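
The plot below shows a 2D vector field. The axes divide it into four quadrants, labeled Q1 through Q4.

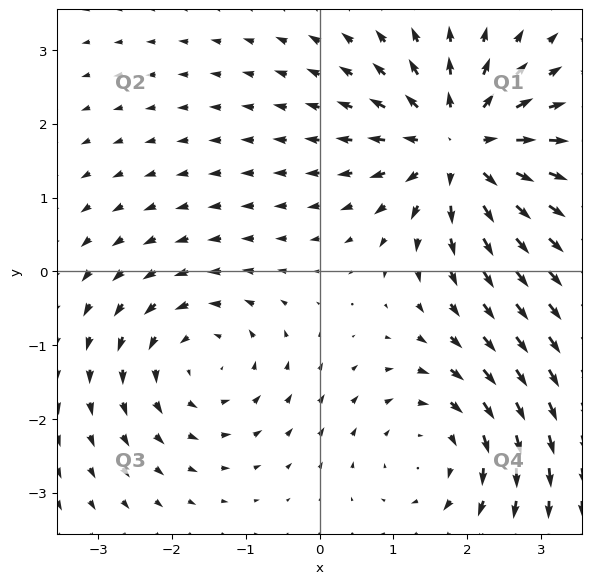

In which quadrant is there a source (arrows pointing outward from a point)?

Q1

The source sits at approximately (1.9, 1.7), which lies in quadrant Q1. The divergence there is about +6, positive as expected for a source.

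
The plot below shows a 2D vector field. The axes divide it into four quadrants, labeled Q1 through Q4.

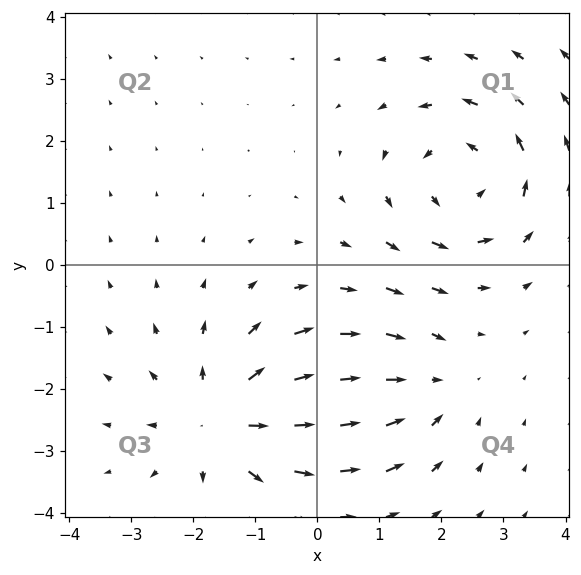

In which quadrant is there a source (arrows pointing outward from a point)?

Q3

The source sits at approximately (-1.5, -2.5), which lies in quadrant Q3. The divergence there is about +4, positive as expected for a source.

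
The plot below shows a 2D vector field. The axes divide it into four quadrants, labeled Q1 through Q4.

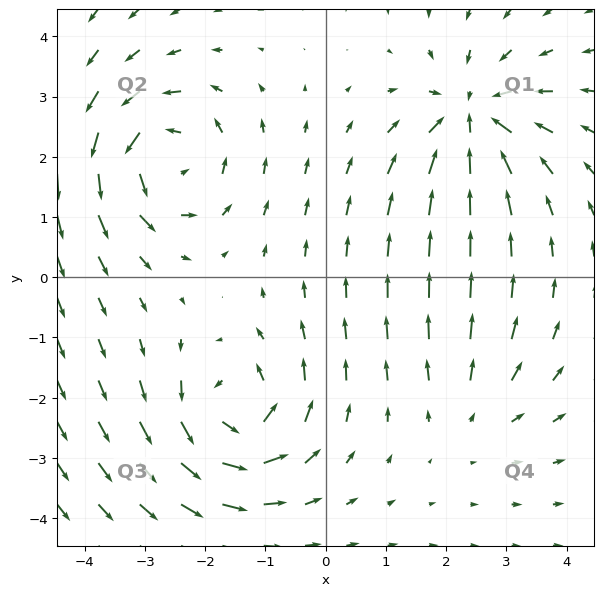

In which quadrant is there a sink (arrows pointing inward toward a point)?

The sink sits at approximately (2.4, 2.7), which lies in quadrant Q1. The divergence there is about -6, negative as expected for a sink.

Q1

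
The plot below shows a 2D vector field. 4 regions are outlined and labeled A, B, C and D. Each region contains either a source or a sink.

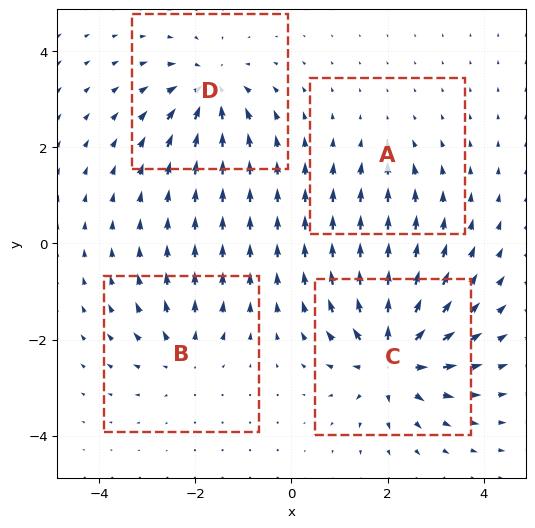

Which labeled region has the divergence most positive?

Divergence at each region's feature centre — A: about -3, B: about +4, C: about +9, D: about -6. Region C is most positive.

C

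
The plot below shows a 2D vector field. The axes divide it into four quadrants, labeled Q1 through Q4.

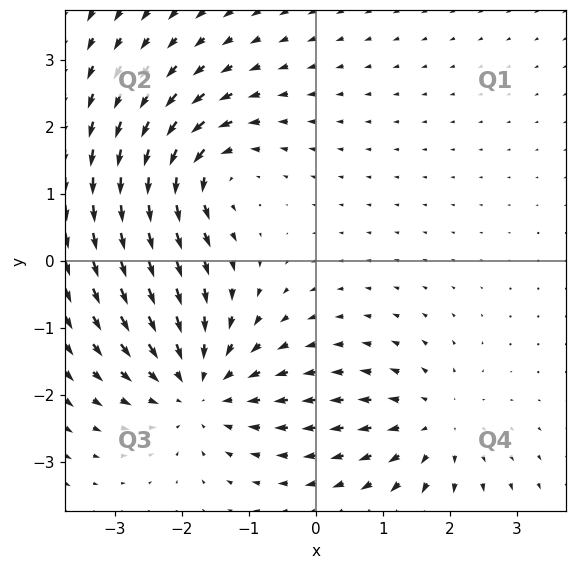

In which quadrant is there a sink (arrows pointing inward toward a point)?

The sink sits at approximately (-1.8, -1.9), which lies in quadrant Q3. The divergence there is about -4, negative as expected for a sink.

Q3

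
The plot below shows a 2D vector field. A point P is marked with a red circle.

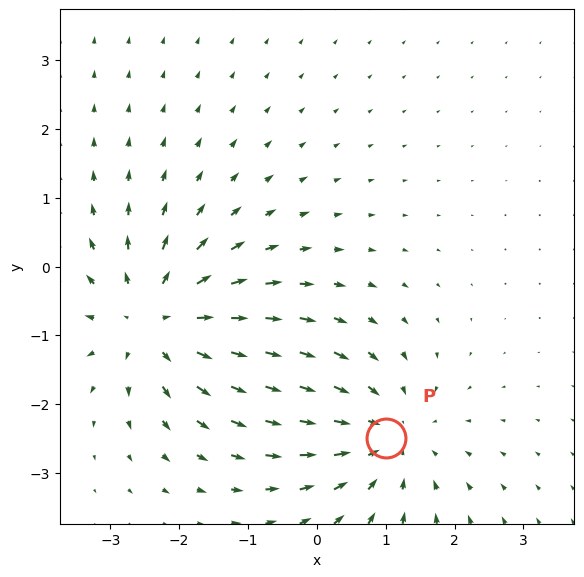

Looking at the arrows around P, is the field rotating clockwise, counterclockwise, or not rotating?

Near P at (1.0, -2.5) the arrows show no circulation. The curl there is ≈0.

not rotating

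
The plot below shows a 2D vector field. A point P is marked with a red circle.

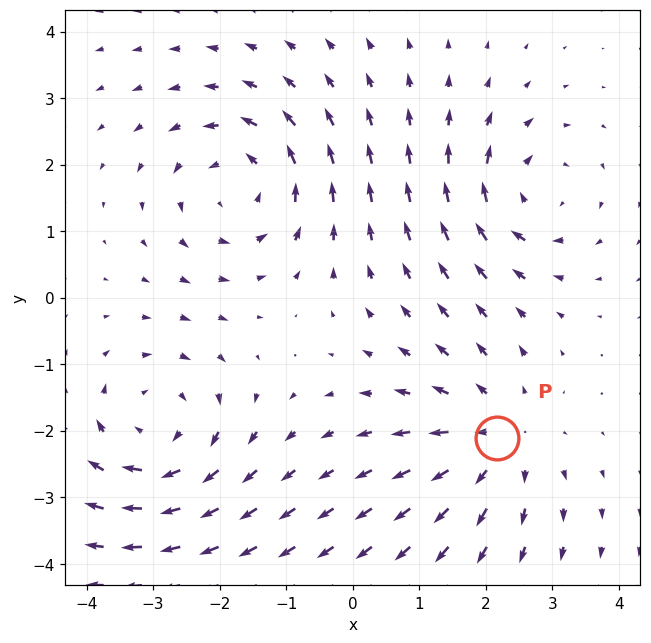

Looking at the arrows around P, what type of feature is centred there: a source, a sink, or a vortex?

At P (2.2, -2.1) the arrows spread outward. Divergence about +3, curl ≈0 — positive divergence with near-zero curl is a source.

source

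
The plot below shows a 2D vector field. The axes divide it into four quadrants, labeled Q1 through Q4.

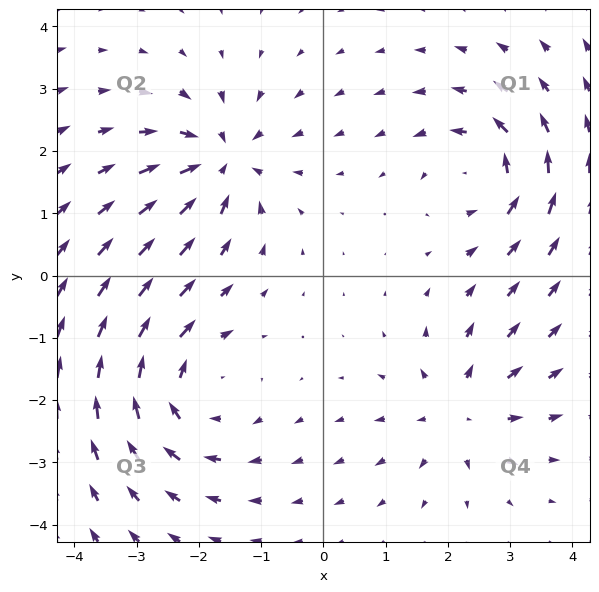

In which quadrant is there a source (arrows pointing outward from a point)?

Q4

The source sits at approximately (2.2, -2.2), which lies in quadrant Q4. The divergence there is about +4, positive as expected for a source.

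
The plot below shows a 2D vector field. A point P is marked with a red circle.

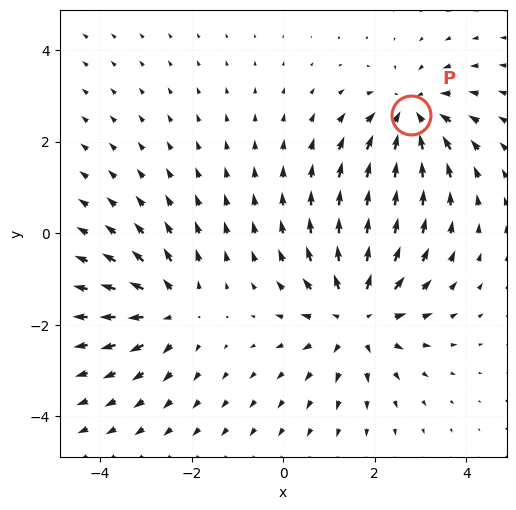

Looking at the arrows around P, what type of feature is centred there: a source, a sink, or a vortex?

At P (2.8, 2.6) the arrows converge inward. Divergence about -3, curl ≈0 — negative divergence with near-zero curl is a sink.

sink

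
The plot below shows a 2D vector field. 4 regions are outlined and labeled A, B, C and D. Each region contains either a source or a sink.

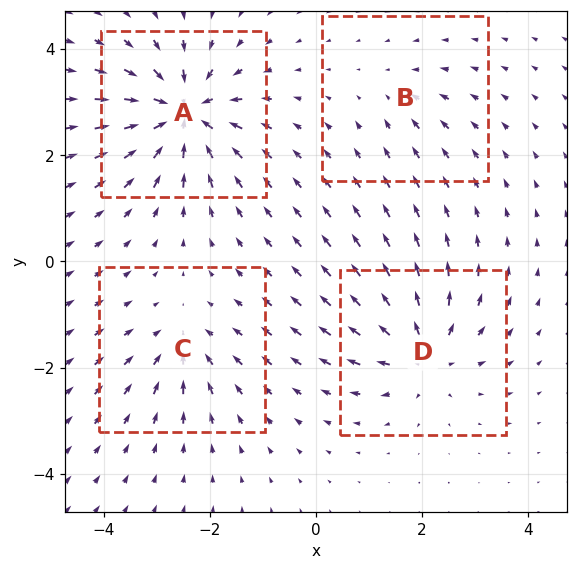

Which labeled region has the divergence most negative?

Divergence at each region's feature centre — A: about -8, B: about -3, C: about -4, D: about +6. Region A is most negative.

A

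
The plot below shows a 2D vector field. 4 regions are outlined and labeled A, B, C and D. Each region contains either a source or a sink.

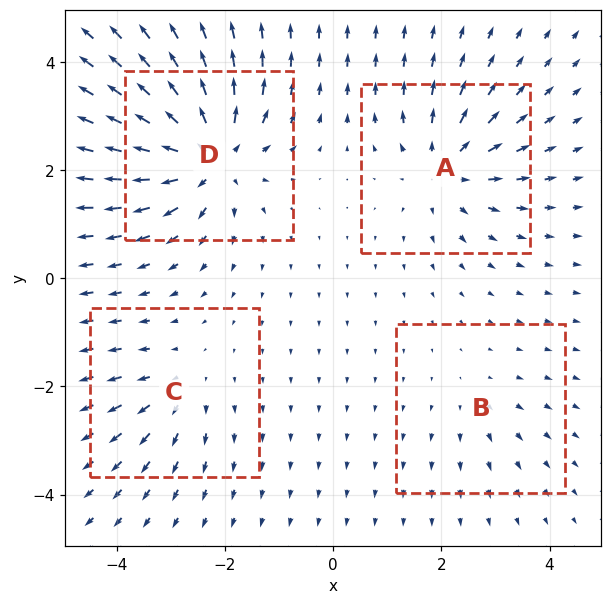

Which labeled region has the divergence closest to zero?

Divergence at each region's feature centre — A: about +5, B: about +2, C: about +4, D: about +8. Region B is closest to zero.

B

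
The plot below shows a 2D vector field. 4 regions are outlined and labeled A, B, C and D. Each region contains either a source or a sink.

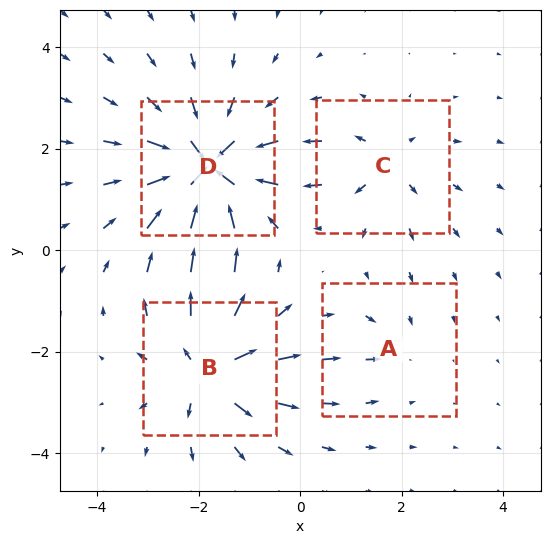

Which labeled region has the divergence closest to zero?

Divergence at each region's feature centre — A: about -2, B: about +6, C: about +4, D: about -9. Region A is closest to zero.

A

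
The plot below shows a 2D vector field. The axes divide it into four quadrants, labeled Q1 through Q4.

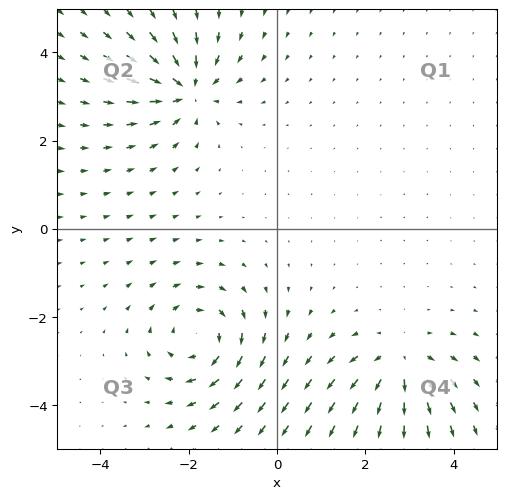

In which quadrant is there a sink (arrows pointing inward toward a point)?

The sink sits at approximately (-2.0, 3.2), which lies in quadrant Q2. The divergence there is about -6, negative as expected for a sink.

Q2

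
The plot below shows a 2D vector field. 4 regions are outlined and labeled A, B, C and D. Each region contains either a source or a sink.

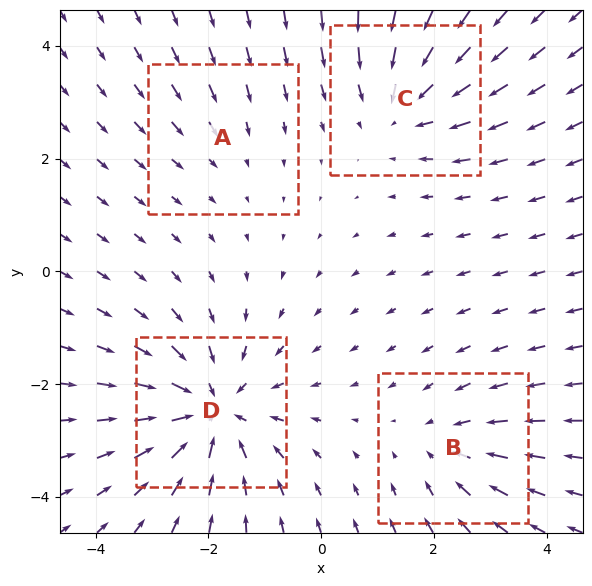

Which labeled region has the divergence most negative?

D

Divergence at each region's feature centre — A: about -2, B: about -3, C: about -4, D: about -6. Region D is most negative.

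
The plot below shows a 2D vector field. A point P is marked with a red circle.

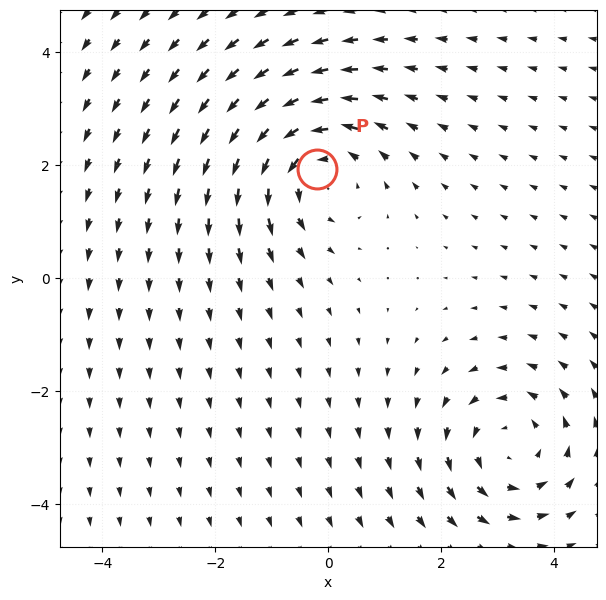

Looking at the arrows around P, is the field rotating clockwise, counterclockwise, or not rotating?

Near P at (-0.2, 1.9) the arrows circulate counterclockwise. The curl (z-component) there is about +4; positive curl means counterclockwise rotation.

counterclockwise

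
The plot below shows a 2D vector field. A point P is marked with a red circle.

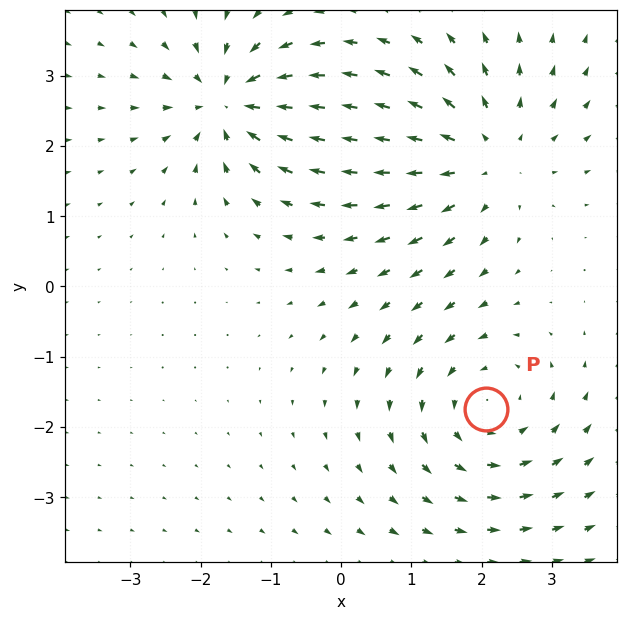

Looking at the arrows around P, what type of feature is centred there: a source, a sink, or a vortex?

vortex

At P (2.1, -1.7) the arrows circulate counterclockwise. Divergence ≈0, curl about +3 — near-zero divergence with nonzero curl is a vortex.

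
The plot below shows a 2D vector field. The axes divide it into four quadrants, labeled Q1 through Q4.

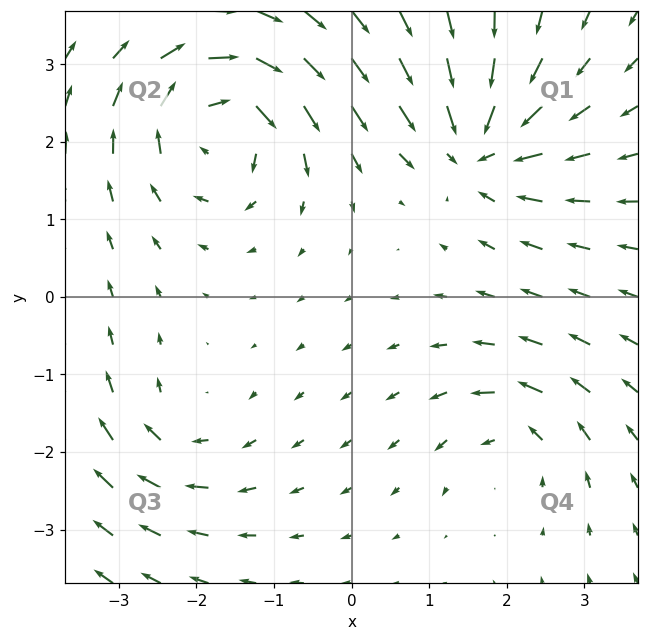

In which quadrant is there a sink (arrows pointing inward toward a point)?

The sink sits at approximately (1.6, 1.9), which lies in quadrant Q1. The divergence there is about -6, negative as expected for a sink.

Q1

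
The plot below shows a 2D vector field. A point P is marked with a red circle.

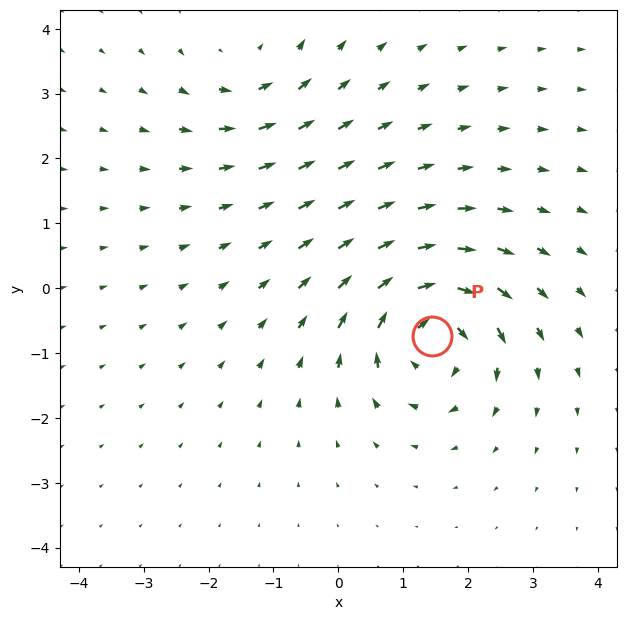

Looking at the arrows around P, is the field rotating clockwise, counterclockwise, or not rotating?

Near P at (1.4, -0.7) the arrows circulate clockwise. The curl (z-component) there is about -6; negative curl means clockwise rotation.

clockwise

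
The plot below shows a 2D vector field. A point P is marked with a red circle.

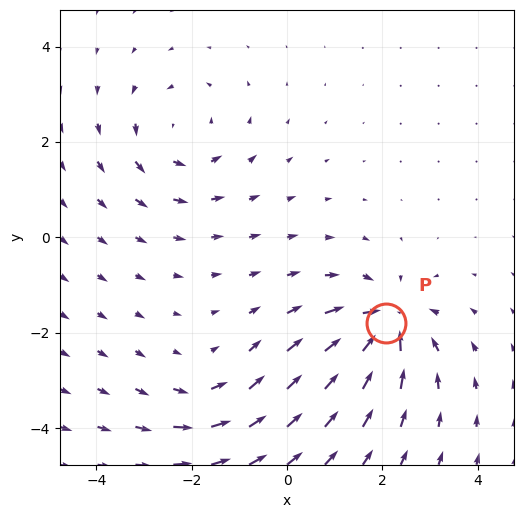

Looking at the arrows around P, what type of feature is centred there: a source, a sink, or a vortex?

At P (2.1, -1.8) the arrows converge inward. Divergence about -6, curl ≈0 — negative divergence with near-zero curl is a sink.

sink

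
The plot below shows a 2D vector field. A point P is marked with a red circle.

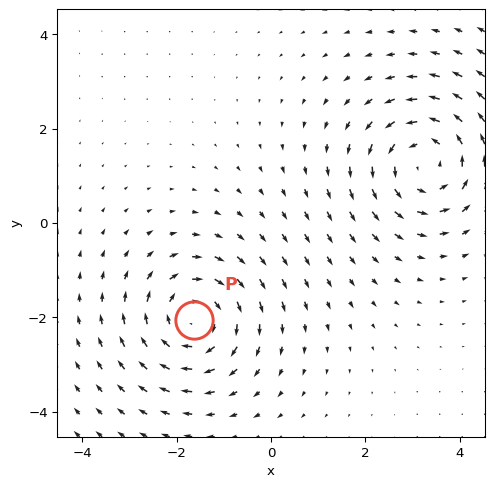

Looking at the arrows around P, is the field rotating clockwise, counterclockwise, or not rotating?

clockwise

Near P at (-1.6, -2.0) the arrows circulate clockwise. The curl (z-component) there is about -3; negative curl means clockwise rotation.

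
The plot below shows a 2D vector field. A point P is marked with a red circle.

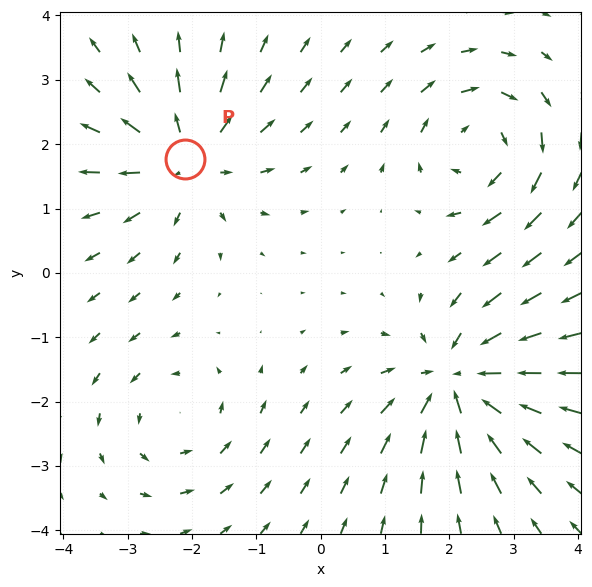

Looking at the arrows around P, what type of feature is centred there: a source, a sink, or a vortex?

At P (-2.1, 1.8) the arrows spread outward. Divergence about +4, curl ≈0 — positive divergence with near-zero curl is a source.

source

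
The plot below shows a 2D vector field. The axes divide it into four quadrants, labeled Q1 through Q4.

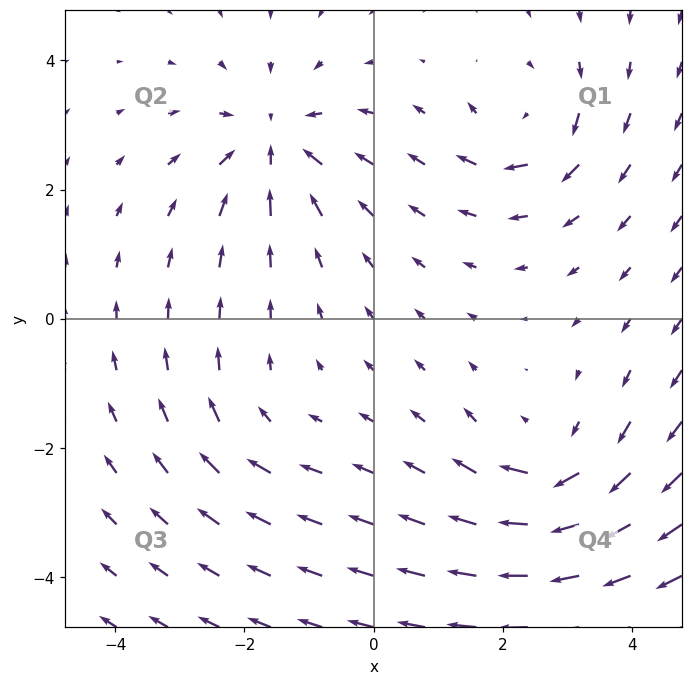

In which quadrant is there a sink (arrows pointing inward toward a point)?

The sink sits at approximately (-1.5, 2.7), which lies in quadrant Q2. The divergence there is about -5, negative as expected for a sink.

Q2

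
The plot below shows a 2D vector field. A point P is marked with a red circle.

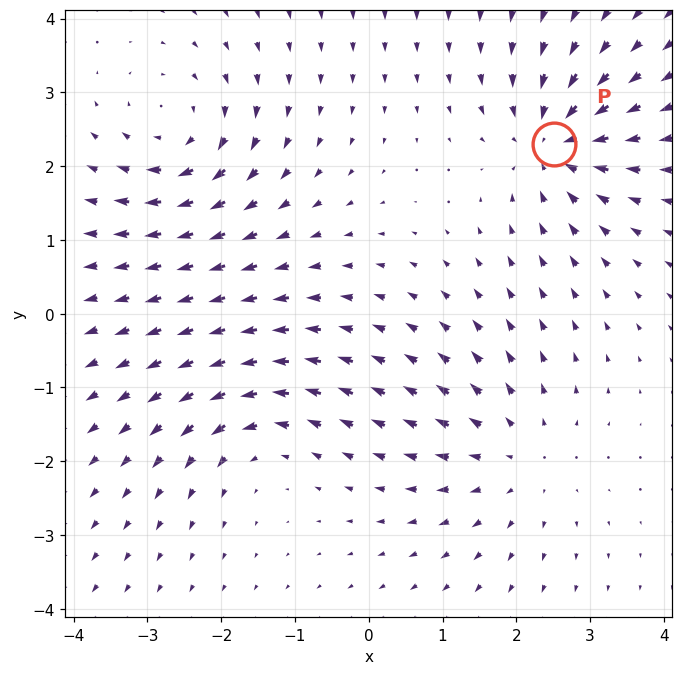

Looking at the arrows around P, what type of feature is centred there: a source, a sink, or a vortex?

At P (2.5, 2.3) the arrows converge inward. Divergence about -6, curl ≈0 — negative divergence with near-zero curl is a sink.

sink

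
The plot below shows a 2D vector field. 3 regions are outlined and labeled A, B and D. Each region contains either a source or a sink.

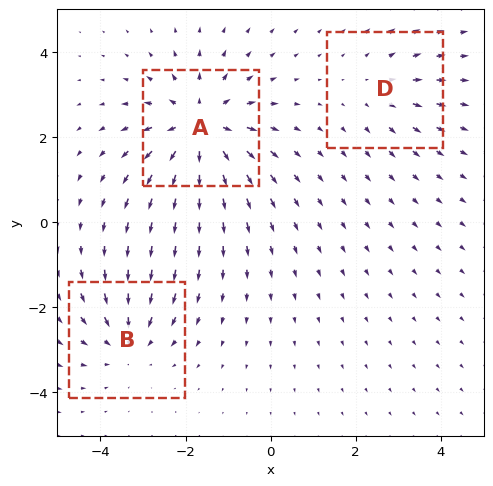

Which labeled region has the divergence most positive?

A

Divergence at each region's feature centre — A: about +5, B: about -3, D: about +2. Region A is most positive.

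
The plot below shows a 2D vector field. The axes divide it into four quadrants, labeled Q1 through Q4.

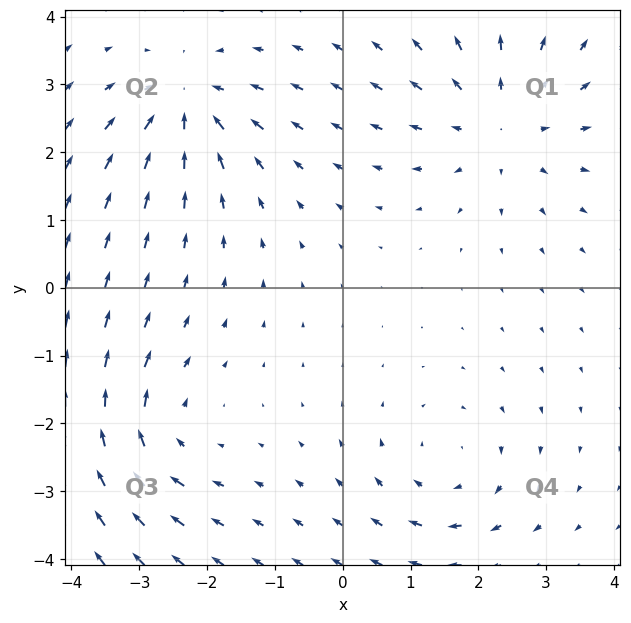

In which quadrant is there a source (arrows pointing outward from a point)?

Q1

The source sits at approximately (2.3, 2.4), which lies in quadrant Q1. The divergence there is about +4, positive as expected for a source.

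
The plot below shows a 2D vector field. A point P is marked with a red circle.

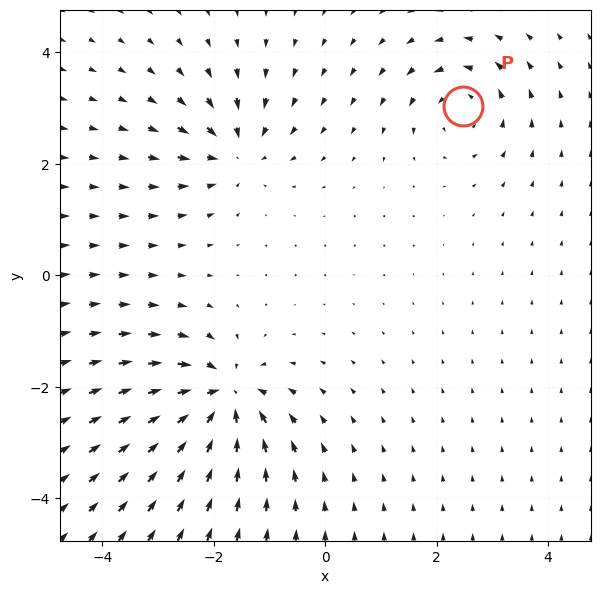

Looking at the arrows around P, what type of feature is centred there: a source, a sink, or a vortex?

At P (2.5, 3.0) the arrows circulate counterclockwise. Divergence ≈0, curl about +4 — near-zero divergence with nonzero curl is a vortex.

vortex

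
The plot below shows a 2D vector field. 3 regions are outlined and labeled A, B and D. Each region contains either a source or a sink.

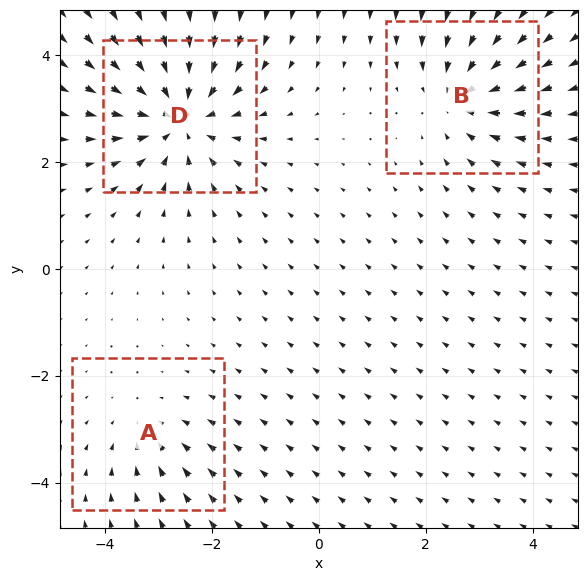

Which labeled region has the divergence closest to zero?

A

Divergence at each region's feature centre — A: about -2, B: about -3, D: about -5. Region A is closest to zero.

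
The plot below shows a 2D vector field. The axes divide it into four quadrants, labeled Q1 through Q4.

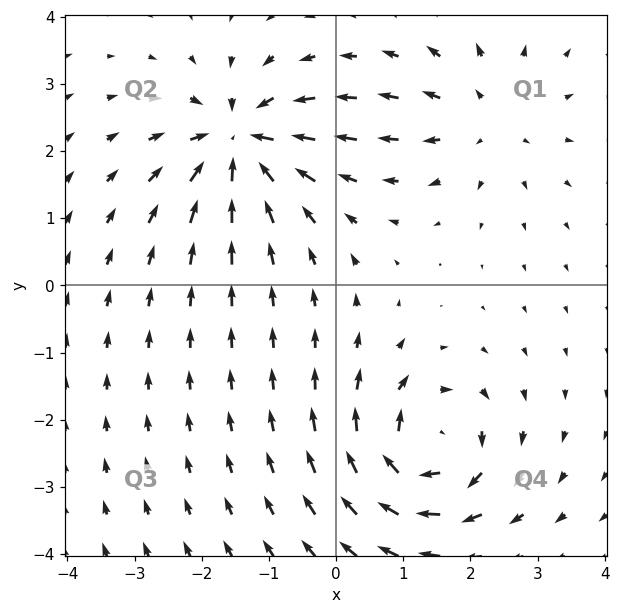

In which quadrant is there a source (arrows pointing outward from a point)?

The source sits at approximately (2.2, 2.5), which lies in quadrant Q1. The divergence there is about +3, positive as expected for a source.

Q1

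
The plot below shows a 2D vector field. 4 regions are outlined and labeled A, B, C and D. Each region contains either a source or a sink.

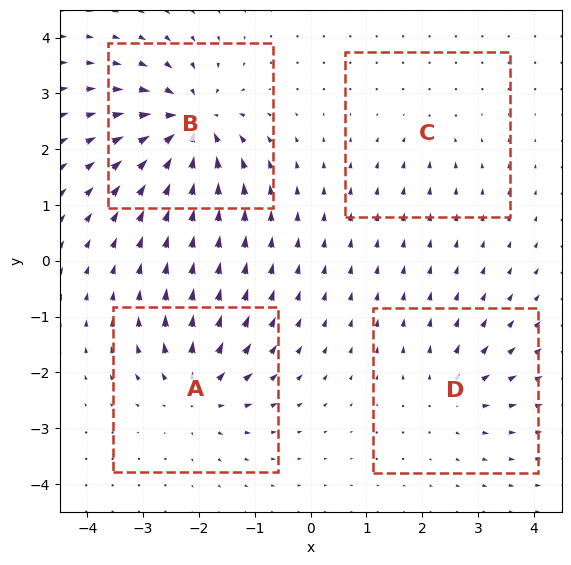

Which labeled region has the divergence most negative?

B

Divergence at each region's feature centre — A: about +6, B: about -8, C: about -2, D: about +4. Region B is most negative.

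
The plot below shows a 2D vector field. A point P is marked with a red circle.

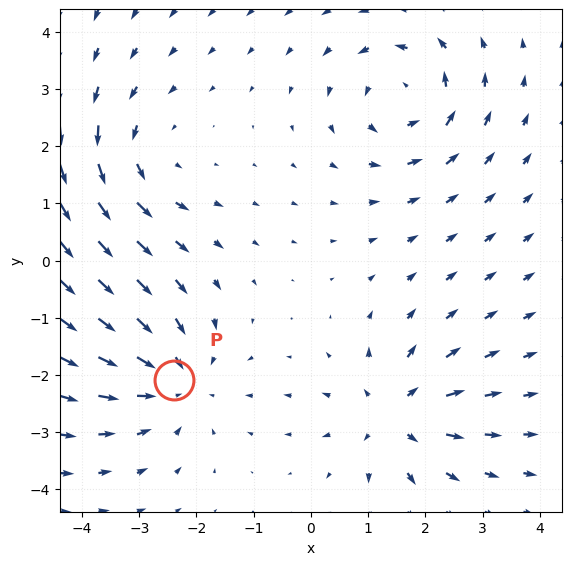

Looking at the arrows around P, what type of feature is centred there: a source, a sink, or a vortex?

sink

At P (-2.4, -2.1) the arrows converge inward. Divergence about -4, curl ≈0 — negative divergence with near-zero curl is a sink.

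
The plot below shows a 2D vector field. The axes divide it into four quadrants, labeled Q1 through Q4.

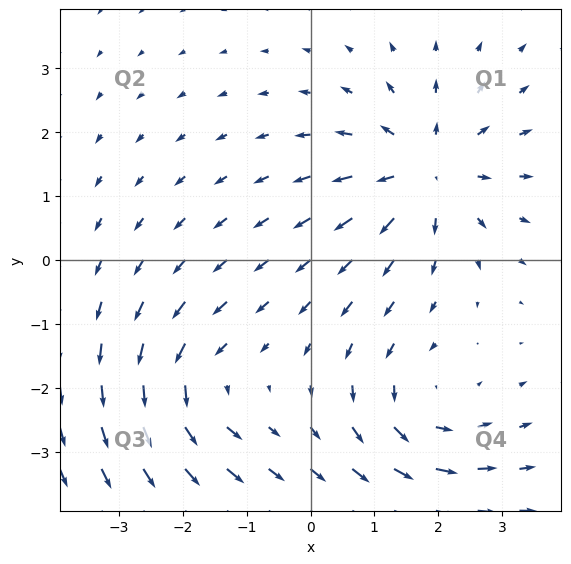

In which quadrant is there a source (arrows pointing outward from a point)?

Q1

The source sits at approximately (1.8, 1.4), which lies in quadrant Q1. The divergence there is about +4, positive as expected for a source.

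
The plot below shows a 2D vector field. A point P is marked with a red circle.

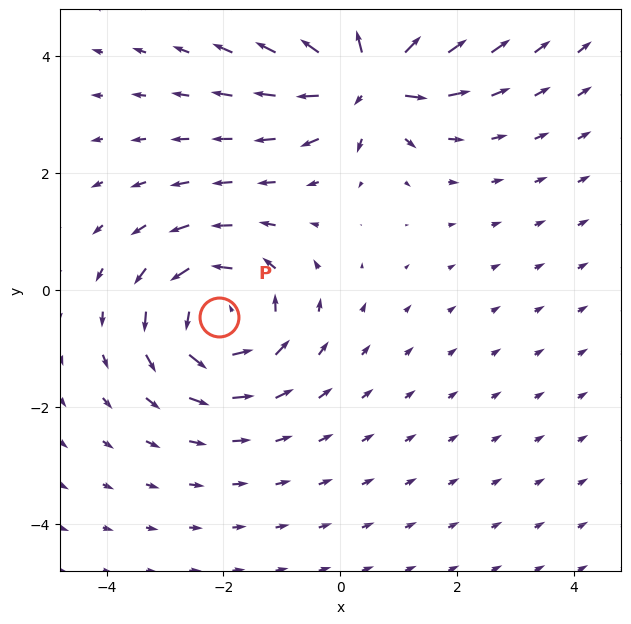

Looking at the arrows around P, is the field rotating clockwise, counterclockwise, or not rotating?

counterclockwise

Near P at (-2.1, -0.5) the arrows circulate counterclockwise. The curl (z-component) there is about +5; positive curl means counterclockwise rotation.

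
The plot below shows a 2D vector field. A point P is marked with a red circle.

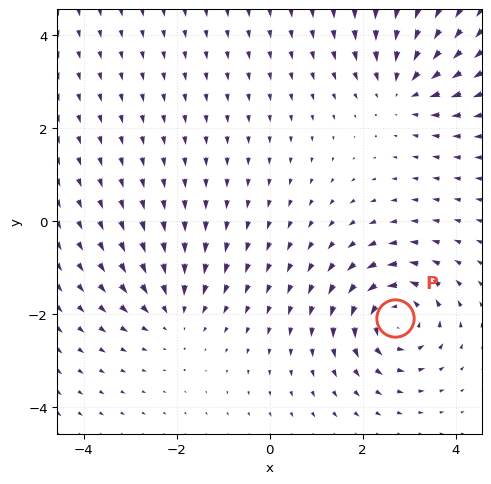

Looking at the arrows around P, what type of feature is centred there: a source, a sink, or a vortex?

At P (2.7, -2.1) the arrows circulate counterclockwise. Divergence ≈0, curl about +6 — near-zero divergence with nonzero curl is a vortex.

vortex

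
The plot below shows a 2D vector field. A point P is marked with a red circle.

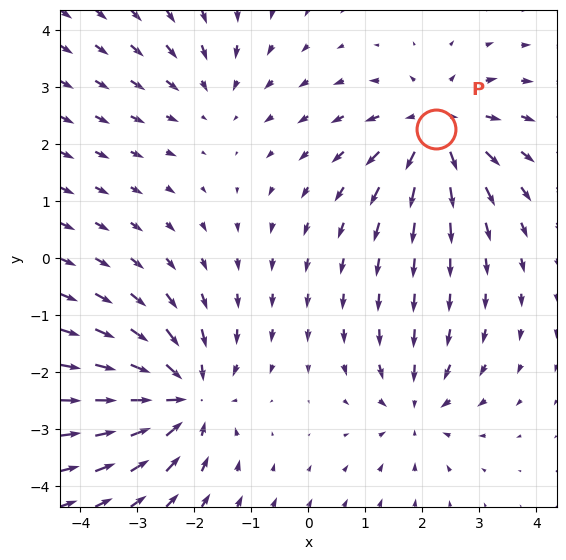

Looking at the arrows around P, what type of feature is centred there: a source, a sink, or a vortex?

source

At P (2.2, 2.3) the arrows spread outward. Divergence about +5, curl ≈0 — positive divergence with near-zero curl is a source.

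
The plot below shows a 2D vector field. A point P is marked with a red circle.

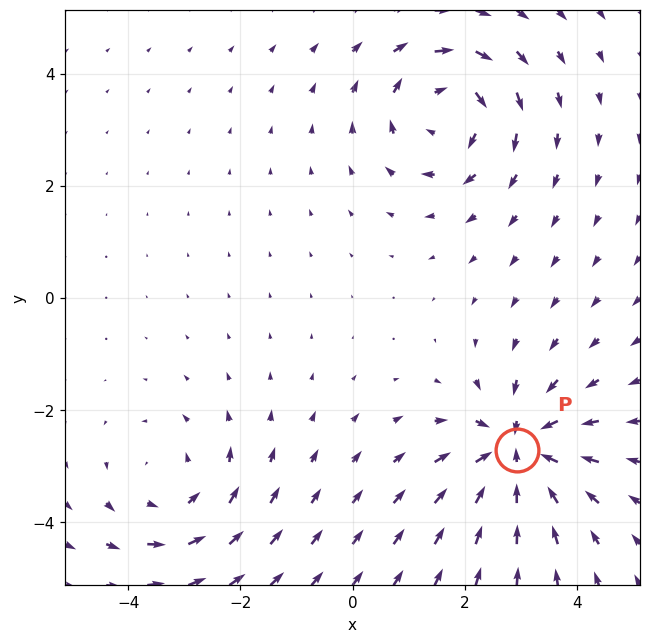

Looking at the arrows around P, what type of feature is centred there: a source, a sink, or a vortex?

At P (2.9, -2.7) the arrows converge inward. Divergence about -6, curl ≈0 — negative divergence with near-zero curl is a sink.

sink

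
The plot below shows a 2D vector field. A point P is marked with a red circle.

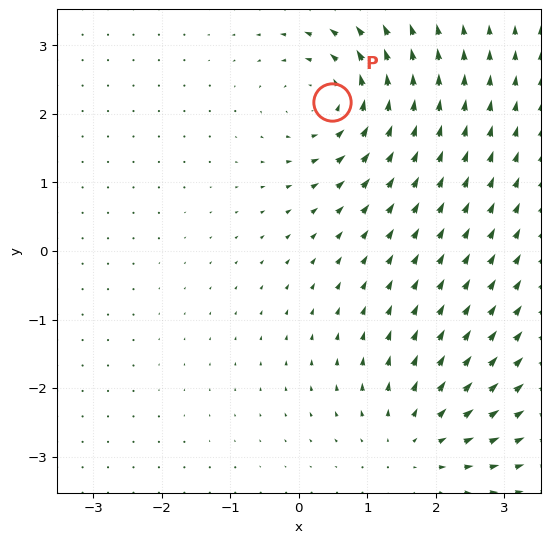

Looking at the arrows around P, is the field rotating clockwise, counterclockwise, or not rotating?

Near P at (0.5, 2.2) the arrows circulate counterclockwise. The curl (z-component) there is about +4; positive curl means counterclockwise rotation.

counterclockwise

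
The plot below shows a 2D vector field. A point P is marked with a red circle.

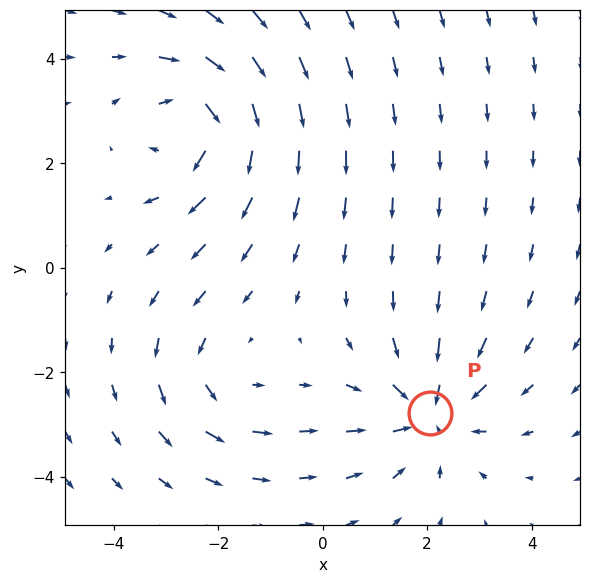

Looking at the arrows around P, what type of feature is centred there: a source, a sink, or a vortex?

sink

At P (2.1, -2.8) the arrows converge inward. Divergence about -4, curl ≈0 — negative divergence with near-zero curl is a sink.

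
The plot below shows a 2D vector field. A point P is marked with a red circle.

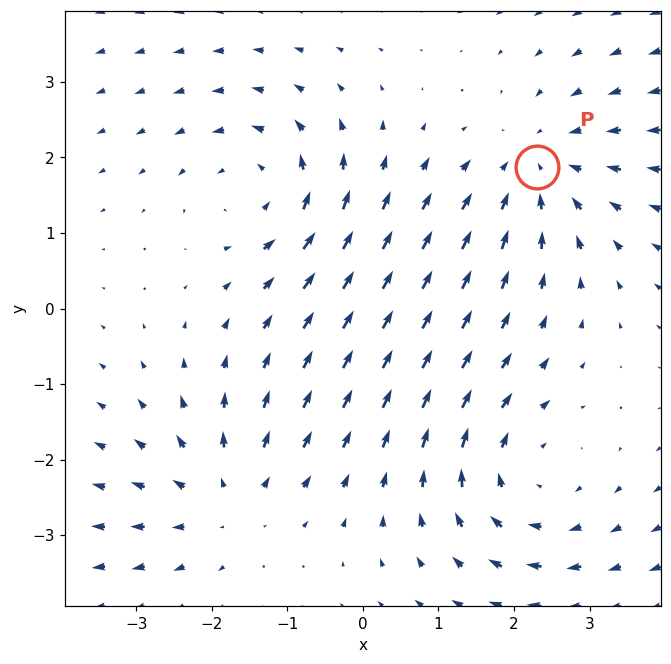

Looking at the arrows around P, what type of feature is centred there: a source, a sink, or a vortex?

At P (2.3, 1.9) the arrows converge inward. Divergence about -3, curl ≈0 — negative divergence with near-zero curl is a sink.

sink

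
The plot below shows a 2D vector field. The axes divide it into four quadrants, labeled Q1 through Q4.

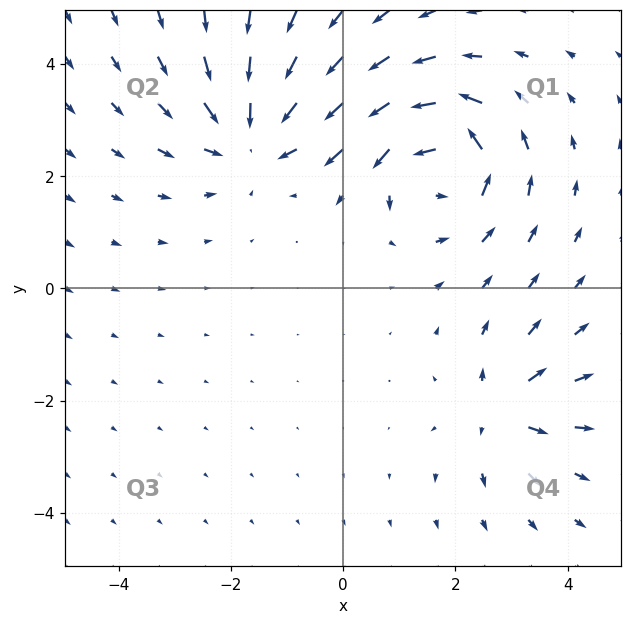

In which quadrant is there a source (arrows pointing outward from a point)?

The source sits at approximately (2.8, -2.2), which lies in quadrant Q4. The divergence there is about +4, positive as expected for a source.

Q4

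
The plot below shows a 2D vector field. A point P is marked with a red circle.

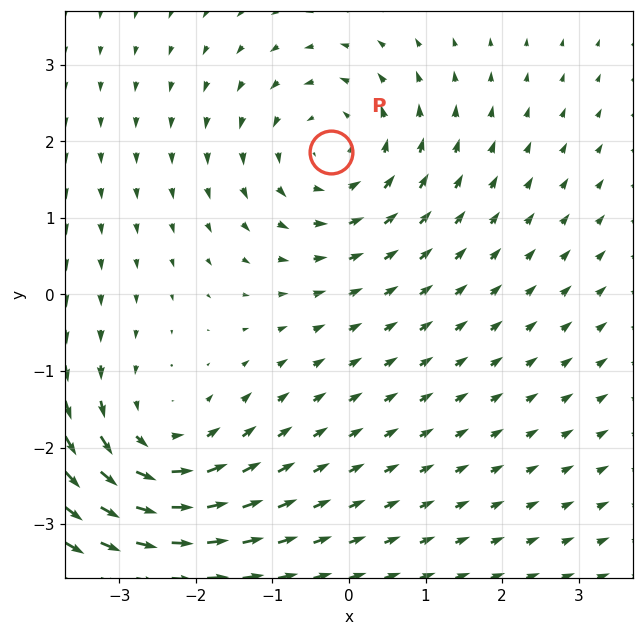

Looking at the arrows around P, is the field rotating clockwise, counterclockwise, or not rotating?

counterclockwise

Near P at (-0.2, 1.9) the arrows circulate counterclockwise. The curl (z-component) there is about +4; positive curl means counterclockwise rotation.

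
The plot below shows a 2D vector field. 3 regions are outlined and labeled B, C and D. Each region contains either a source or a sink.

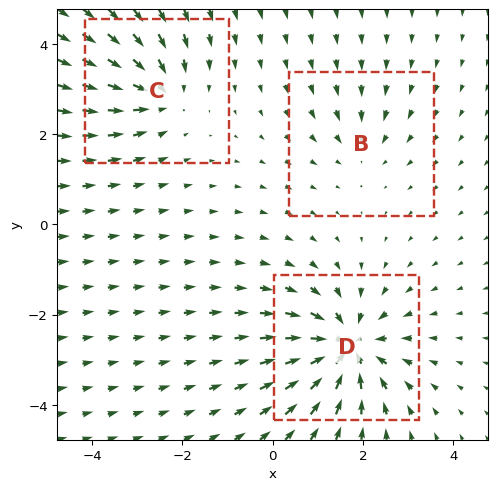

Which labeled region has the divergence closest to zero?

B

Divergence at each region's feature centre — B: about -2, C: about -4, D: about -6. Region B is closest to zero.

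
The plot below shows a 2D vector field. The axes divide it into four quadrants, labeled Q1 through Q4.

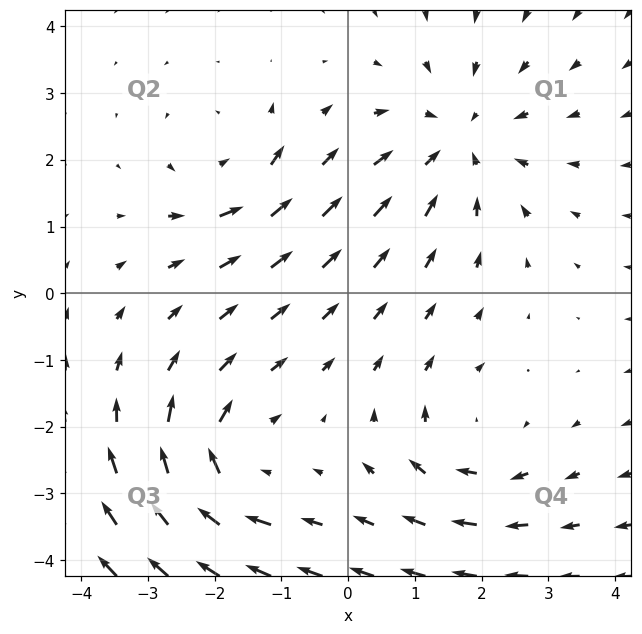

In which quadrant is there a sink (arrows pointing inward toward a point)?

The sink sits at approximately (1.7, 2.3), which lies in quadrant Q1. The divergence there is about -3, negative as expected for a sink.

Q1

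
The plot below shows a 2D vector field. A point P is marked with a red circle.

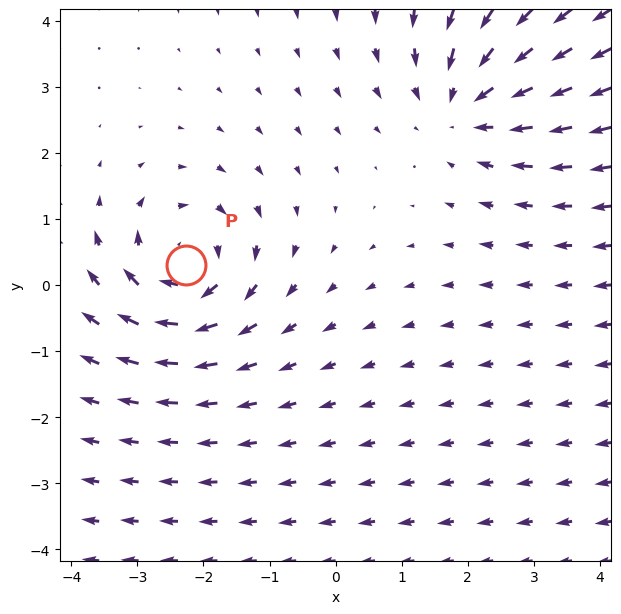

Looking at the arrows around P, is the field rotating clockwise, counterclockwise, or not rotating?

clockwise

Near P at (-2.3, 0.3) the arrows circulate clockwise. The curl (z-component) there is about -3; negative curl means clockwise rotation.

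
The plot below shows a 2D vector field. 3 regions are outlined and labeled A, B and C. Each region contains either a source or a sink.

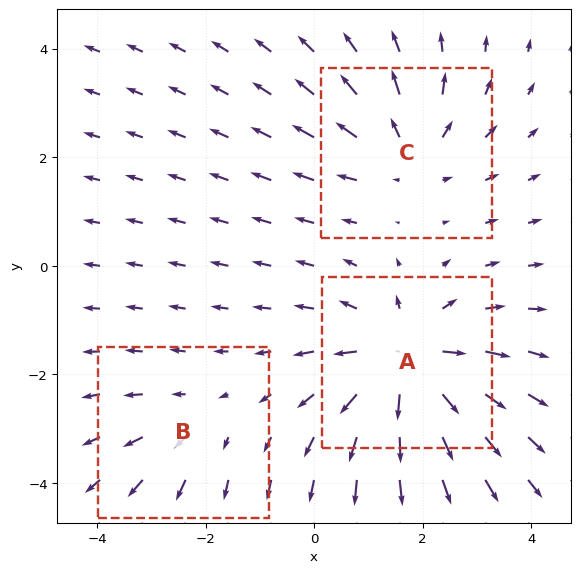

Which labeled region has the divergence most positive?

Divergence at each region's feature centre — A: about +5, B: about +2, C: about +3. Region A is most positive.

A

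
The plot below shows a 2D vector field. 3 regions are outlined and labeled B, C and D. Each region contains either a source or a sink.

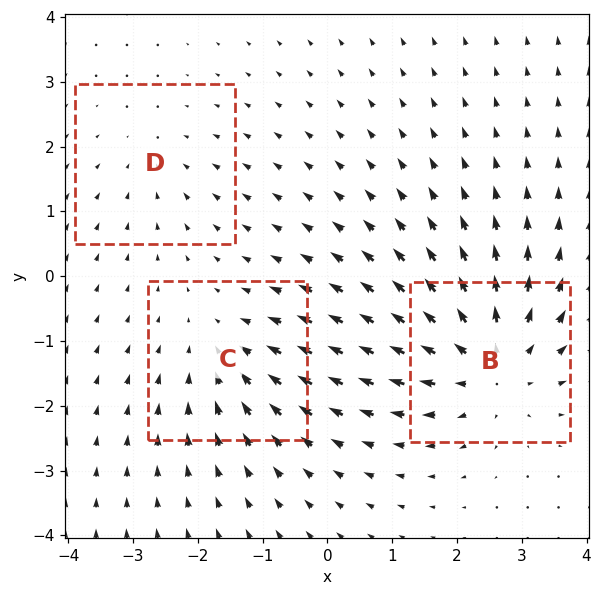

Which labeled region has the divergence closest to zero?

Divergence at each region's feature centre — B: about +4, C: about -3, D: about -2. Region D is closest to zero.

D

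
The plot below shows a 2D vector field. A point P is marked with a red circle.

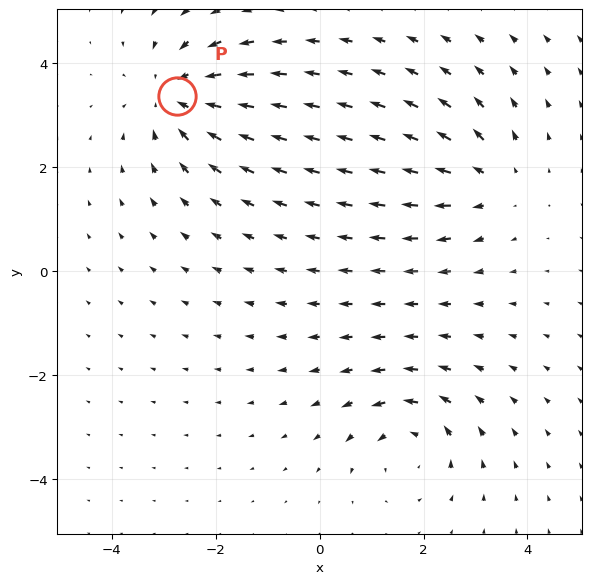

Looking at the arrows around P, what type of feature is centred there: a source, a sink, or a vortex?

sink

At P (-2.7, 3.4) the arrows converge inward. Divergence about -3, curl ≈0 — negative divergence with near-zero curl is a sink.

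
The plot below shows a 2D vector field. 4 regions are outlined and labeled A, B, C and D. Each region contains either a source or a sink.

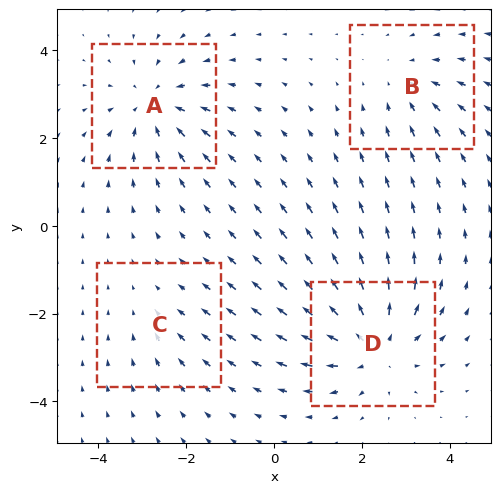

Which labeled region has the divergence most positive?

Divergence at each region's feature centre — A: about -5, B: about -3, C: about -2, D: about +6. Region D is most positive.

D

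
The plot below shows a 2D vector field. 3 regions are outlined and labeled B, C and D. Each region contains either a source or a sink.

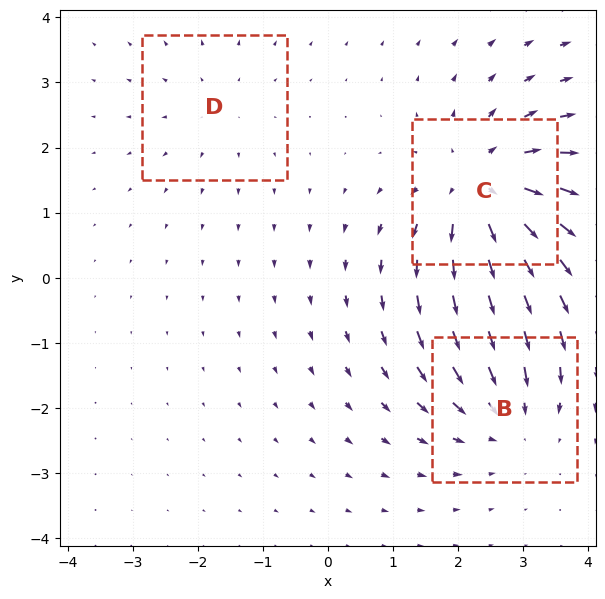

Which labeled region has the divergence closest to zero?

Divergence at each region's feature centre — B: about -3, C: about +4, D: about +2. Region D is closest to zero.

D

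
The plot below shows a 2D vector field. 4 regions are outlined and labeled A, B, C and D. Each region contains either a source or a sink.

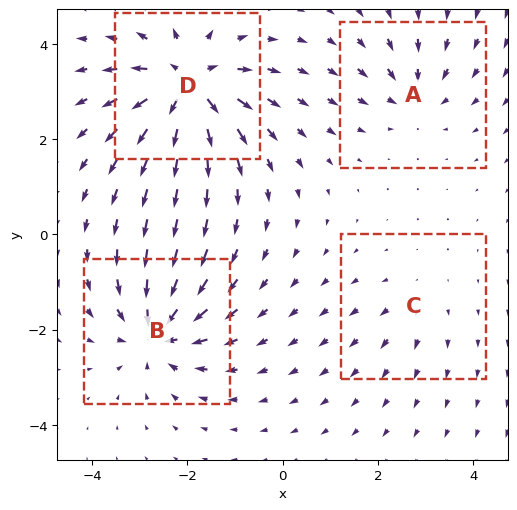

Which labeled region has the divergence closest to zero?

Divergence at each region's feature centre — A: about -4, B: about -6, C: about +2, D: about +8. Region C is closest to zero.

C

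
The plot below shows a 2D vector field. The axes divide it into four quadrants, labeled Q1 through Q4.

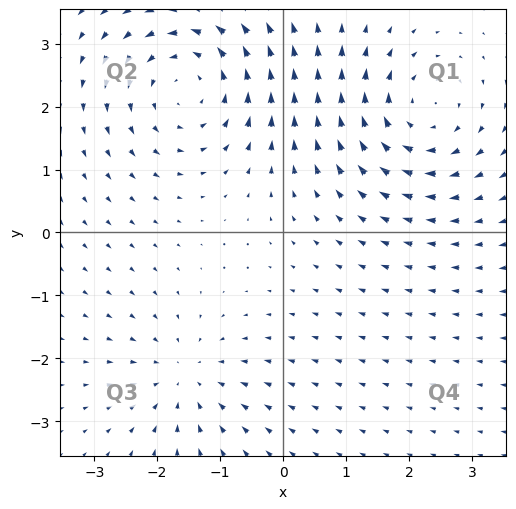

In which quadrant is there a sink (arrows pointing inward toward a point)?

The sink sits at approximately (-1.5, -2.3), which lies in quadrant Q3. The divergence there is about -3, negative as expected for a sink.

Q3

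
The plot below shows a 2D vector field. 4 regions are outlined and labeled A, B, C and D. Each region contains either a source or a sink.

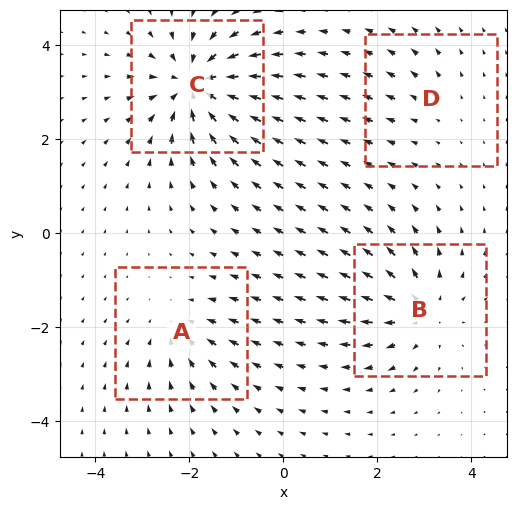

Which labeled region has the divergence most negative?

C

Divergence at each region's feature centre — A: about -4, B: about +5, C: about -8, D: about +2. Region C is most negative.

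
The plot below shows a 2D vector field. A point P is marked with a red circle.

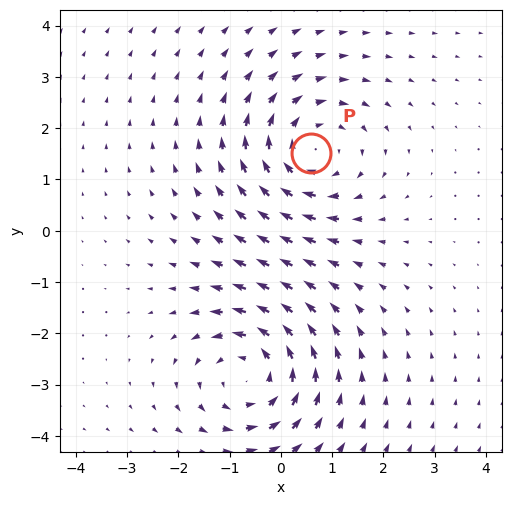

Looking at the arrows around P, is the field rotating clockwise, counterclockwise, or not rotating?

Near P at (0.6, 1.5) the arrows circulate clockwise. The curl (z-component) there is about -2; negative curl means clockwise rotation.

clockwise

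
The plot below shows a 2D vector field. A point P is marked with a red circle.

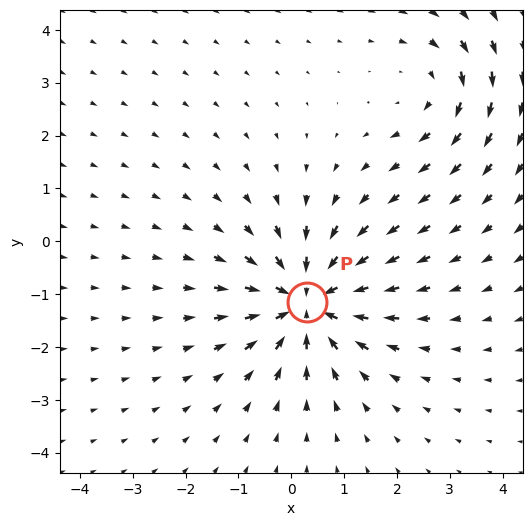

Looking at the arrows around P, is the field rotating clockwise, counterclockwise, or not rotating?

Near P at (0.3, -1.2) the arrows show no circulation. The curl there is ≈0.

not rotating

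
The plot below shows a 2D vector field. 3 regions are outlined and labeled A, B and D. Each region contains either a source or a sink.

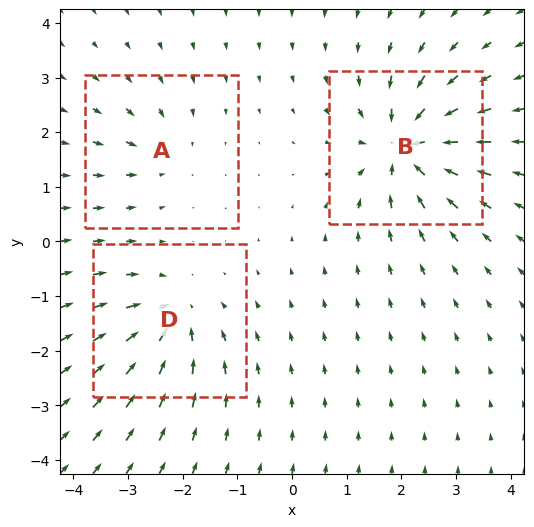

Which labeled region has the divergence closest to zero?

Divergence at each region's feature centre — A: about -3, B: about -6, D: about -4. Region A is closest to zero.

A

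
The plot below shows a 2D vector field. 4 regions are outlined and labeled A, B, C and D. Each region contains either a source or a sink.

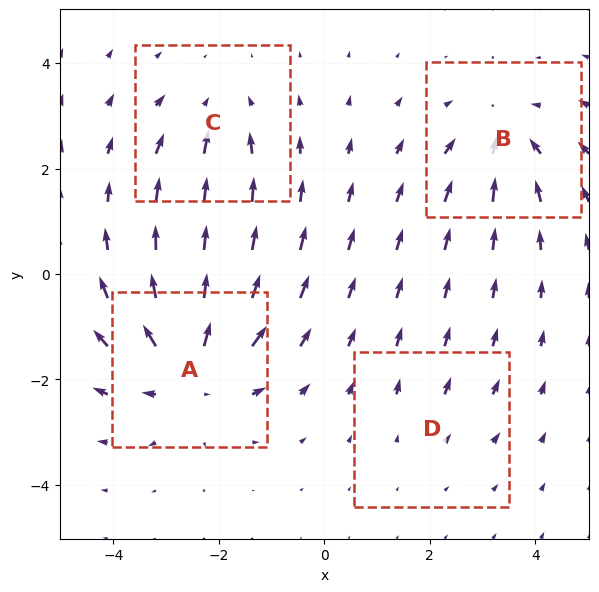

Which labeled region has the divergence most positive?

A

Divergence at each region's feature centre — A: about +6, B: about -4, C: about -3, D: about +2. Region A is most positive.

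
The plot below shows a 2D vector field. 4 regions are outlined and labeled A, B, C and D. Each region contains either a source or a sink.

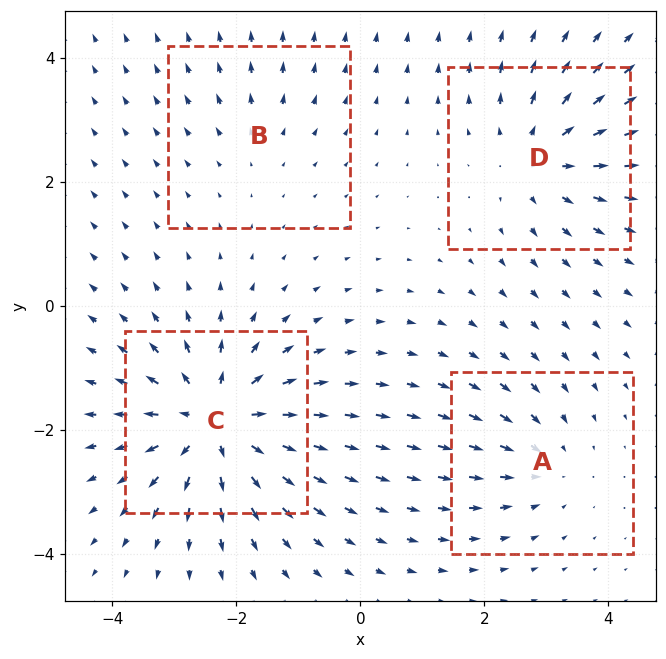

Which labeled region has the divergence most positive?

Divergence at each region's feature centre — A: about -3, B: about +2, C: about +7, D: about +5. Region C is most positive.

C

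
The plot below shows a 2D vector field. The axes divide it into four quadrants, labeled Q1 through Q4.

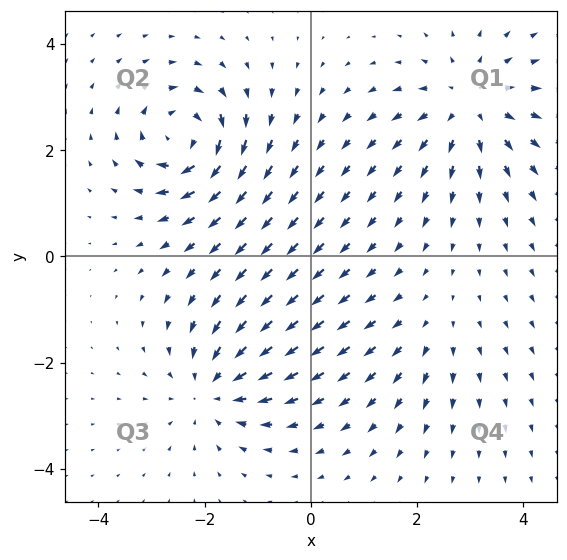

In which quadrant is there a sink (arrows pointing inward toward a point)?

Q3

The sink sits at approximately (-1.8, -2.5), which lies in quadrant Q3. The divergence there is about -5, negative as expected for a sink.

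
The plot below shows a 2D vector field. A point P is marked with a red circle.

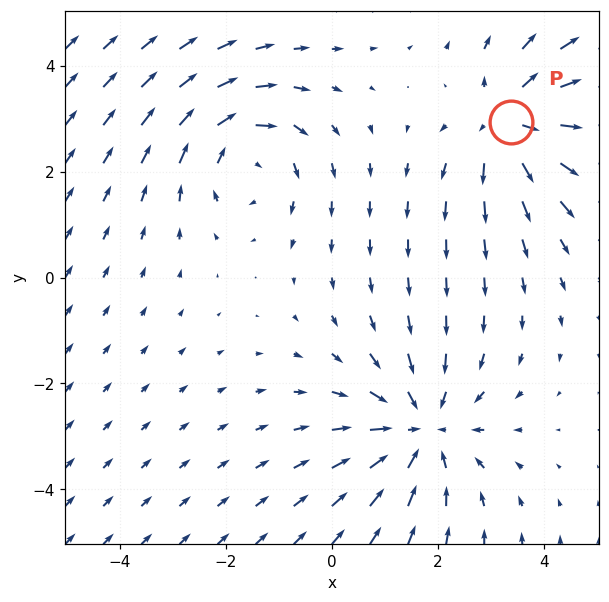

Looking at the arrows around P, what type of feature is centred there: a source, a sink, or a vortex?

At P (3.4, 2.9) the arrows spread outward. Divergence about +3, curl ≈0 — positive divergence with near-zero curl is a source.

source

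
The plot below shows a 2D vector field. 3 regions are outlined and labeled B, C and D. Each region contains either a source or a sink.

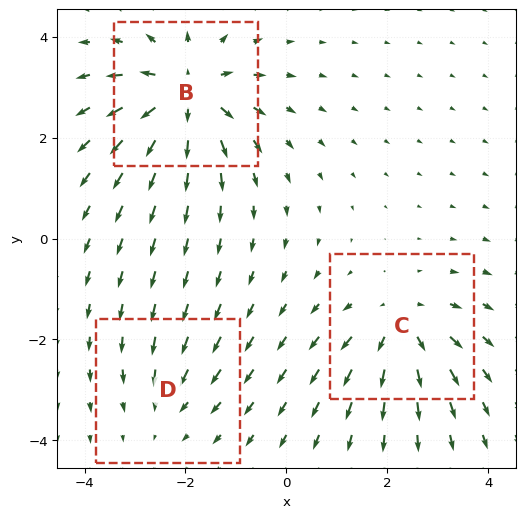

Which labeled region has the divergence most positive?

Divergence at each region's feature centre — B: about +6, C: about +4, D: about -2. Region B is most positive.

B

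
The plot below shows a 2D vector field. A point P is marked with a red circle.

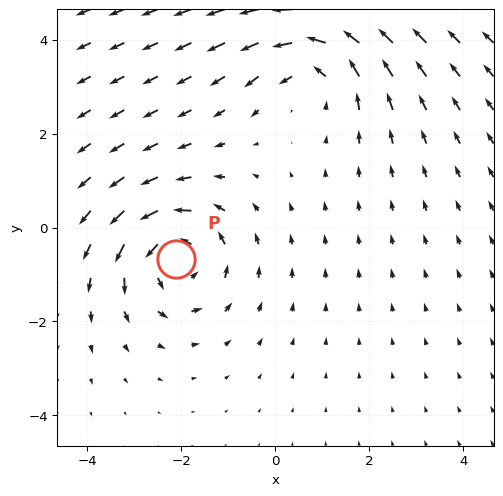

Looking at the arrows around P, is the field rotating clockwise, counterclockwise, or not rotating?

counterclockwise

Near P at (-2.1, -0.7) the arrows circulate counterclockwise. The curl (z-component) there is about +5; positive curl means counterclockwise rotation.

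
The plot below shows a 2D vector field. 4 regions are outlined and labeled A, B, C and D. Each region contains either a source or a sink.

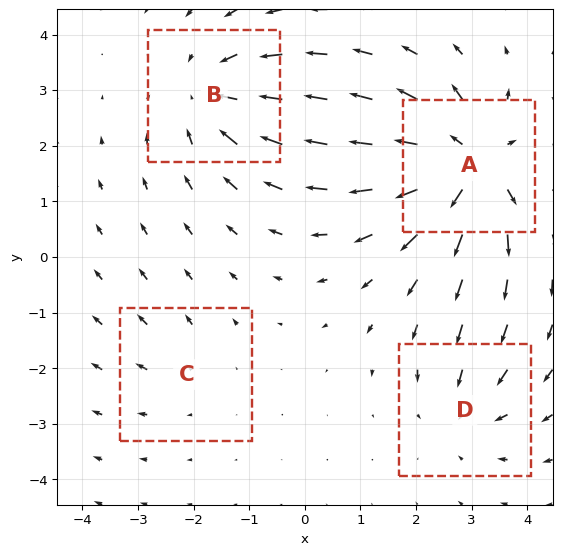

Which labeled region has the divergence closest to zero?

C

Divergence at each region's feature centre — A: about +6, B: about -4, C: about +2, D: about -3. Region C is closest to zero.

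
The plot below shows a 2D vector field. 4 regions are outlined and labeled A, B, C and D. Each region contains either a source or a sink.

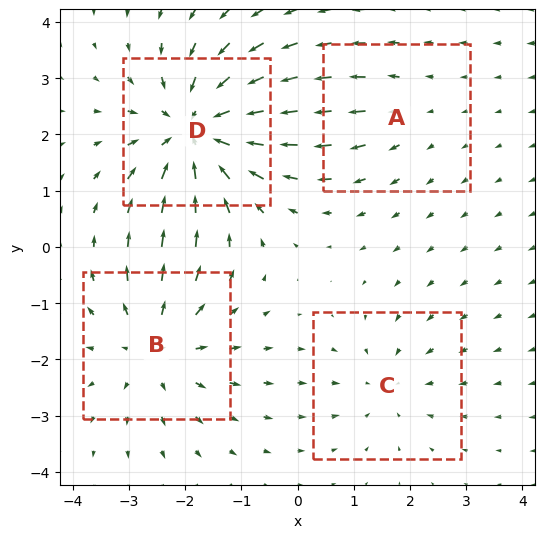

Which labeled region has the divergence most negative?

Divergence at each region's feature centre — A: about +2, B: about +4, C: about -3, D: about -6. Region D is most negative.

D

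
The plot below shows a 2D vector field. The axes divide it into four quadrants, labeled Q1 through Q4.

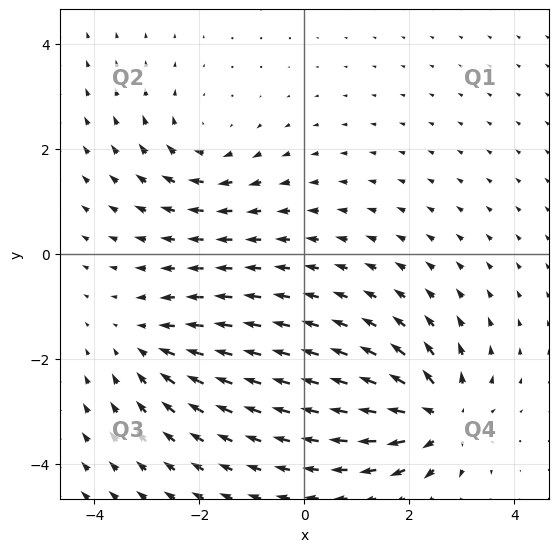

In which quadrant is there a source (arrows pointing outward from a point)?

Q4

The source sits at approximately (2.6, -3.1), which lies in quadrant Q4. The divergence there is about +6, positive as expected for a source.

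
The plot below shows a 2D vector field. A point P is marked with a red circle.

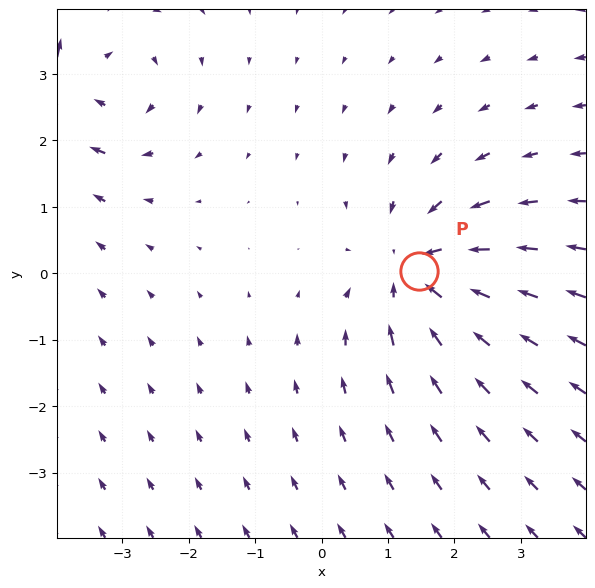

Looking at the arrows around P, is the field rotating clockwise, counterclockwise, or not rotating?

not rotating

Near P at (1.5, 0.0) the arrows show no circulation. The curl there is ≈0.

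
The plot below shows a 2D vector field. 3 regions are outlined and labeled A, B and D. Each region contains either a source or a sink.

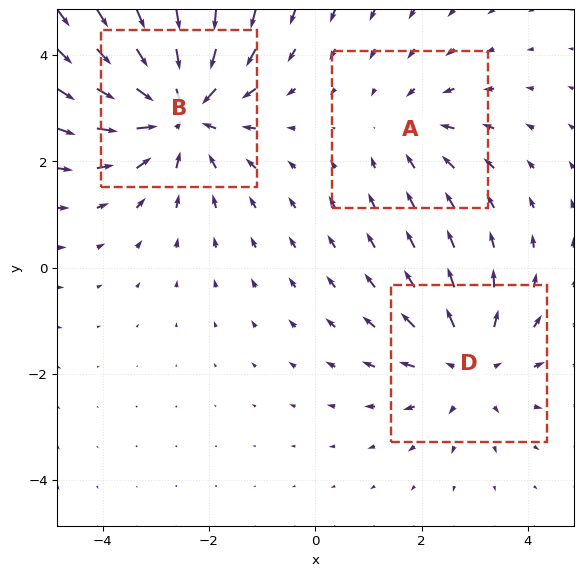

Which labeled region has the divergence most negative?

B

Divergence at each region's feature centre — A: about -2, B: about -4, D: about +3. Region B is most negative.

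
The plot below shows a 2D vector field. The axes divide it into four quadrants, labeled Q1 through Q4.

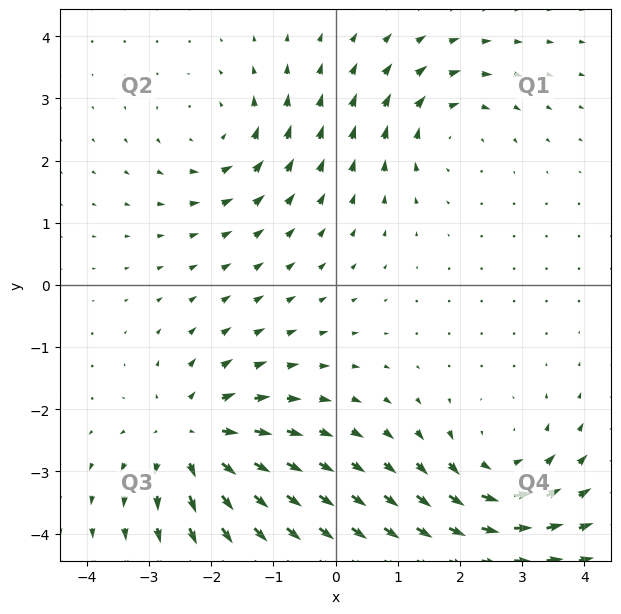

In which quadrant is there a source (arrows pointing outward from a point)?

The source sits at approximately (-2.3, -2.5), which lies in quadrant Q3. The divergence there is about +6, positive as expected for a source.

Q3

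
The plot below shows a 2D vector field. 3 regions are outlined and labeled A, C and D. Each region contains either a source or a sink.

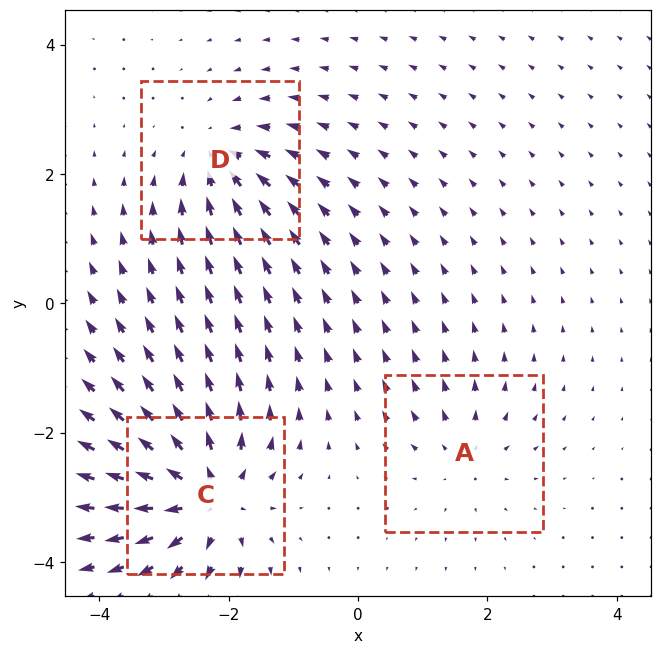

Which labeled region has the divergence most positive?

C

Divergence at each region's feature centre — A: about +3, C: about +6, D: about -4. Region C is most positive.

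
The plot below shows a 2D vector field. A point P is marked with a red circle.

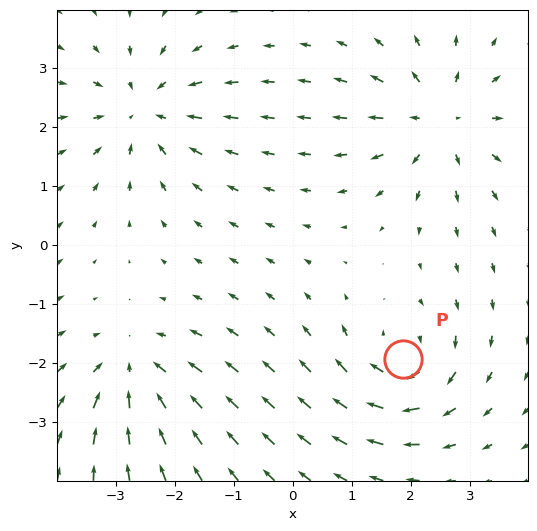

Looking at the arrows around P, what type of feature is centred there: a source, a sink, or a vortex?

At P (1.9, -1.9) the arrows circulate clockwise. Divergence ≈0, curl about -5 — near-zero divergence with nonzero curl is a vortex.

vortex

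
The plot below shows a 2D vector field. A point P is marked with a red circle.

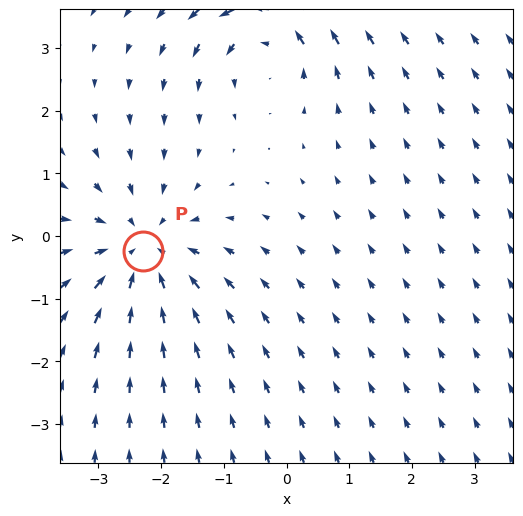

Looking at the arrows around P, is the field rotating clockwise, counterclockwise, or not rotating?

not rotating

Near P at (-2.3, -0.2) the arrows show no circulation. The curl there is ≈0.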